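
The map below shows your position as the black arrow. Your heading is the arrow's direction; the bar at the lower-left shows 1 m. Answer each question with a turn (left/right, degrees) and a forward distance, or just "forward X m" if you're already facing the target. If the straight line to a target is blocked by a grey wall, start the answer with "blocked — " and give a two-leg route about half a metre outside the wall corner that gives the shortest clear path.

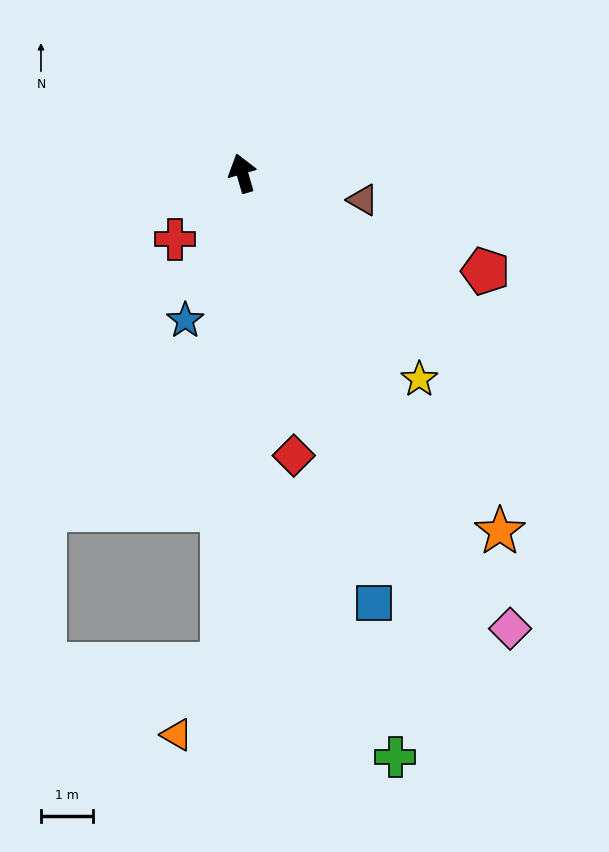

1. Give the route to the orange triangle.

blocked — turn left 161°, forward 9.5 m, then turn right 30°, forward 1.6 m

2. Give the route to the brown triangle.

turn right 119°, forward 2.4 m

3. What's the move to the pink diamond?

turn right 166°, forward 10.2 m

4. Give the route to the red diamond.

turn left 174°, forward 5.5 m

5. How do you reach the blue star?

turn left 143°, forward 3.0 m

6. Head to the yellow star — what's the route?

turn right 155°, forward 5.2 m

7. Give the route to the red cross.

turn left 118°, forward 1.8 m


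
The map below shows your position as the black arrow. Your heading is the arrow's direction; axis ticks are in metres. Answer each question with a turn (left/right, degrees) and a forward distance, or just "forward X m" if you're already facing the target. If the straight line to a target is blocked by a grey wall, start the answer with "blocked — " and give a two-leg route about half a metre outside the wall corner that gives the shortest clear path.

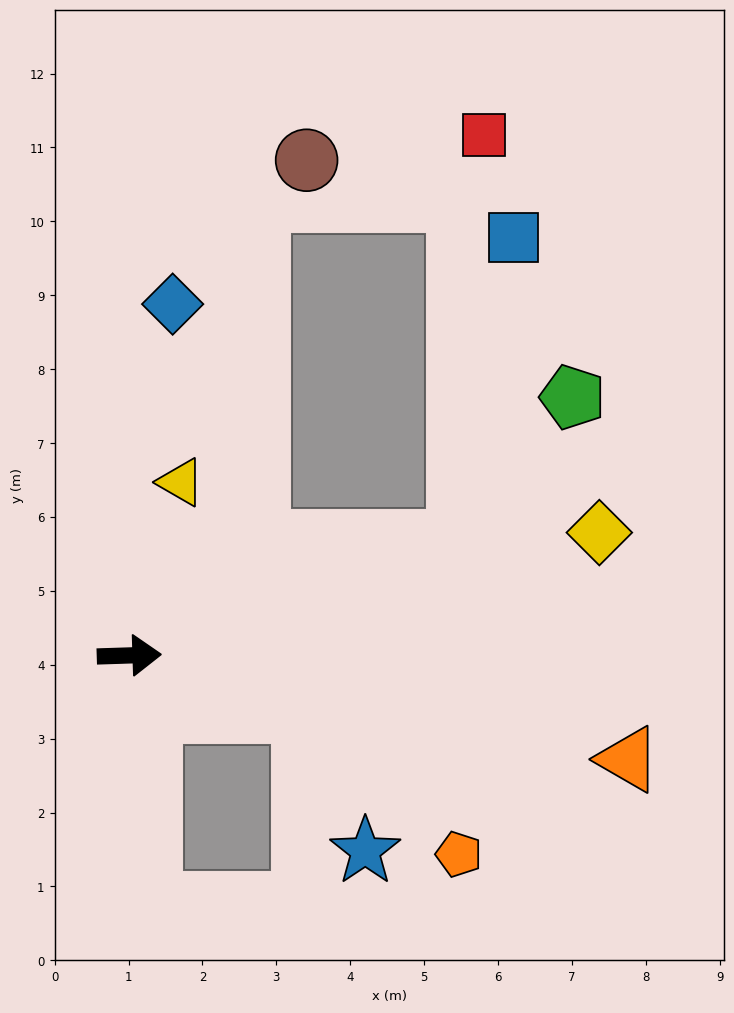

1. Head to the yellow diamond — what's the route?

turn left 13°, forward 6.6 m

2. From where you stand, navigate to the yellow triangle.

turn left 72°, forward 2.4 m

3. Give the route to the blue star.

blocked — turn right 20°, forward 2.5 m, then turn right 48°, forward 2.1 m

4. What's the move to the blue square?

blocked — turn left 17°, forward 4.7 m, then turn left 61°, forward 4.2 m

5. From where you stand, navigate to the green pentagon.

blocked — turn left 17°, forward 4.7 m, then turn left 33°, forward 2.5 m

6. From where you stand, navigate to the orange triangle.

turn right 14°, forward 6.9 m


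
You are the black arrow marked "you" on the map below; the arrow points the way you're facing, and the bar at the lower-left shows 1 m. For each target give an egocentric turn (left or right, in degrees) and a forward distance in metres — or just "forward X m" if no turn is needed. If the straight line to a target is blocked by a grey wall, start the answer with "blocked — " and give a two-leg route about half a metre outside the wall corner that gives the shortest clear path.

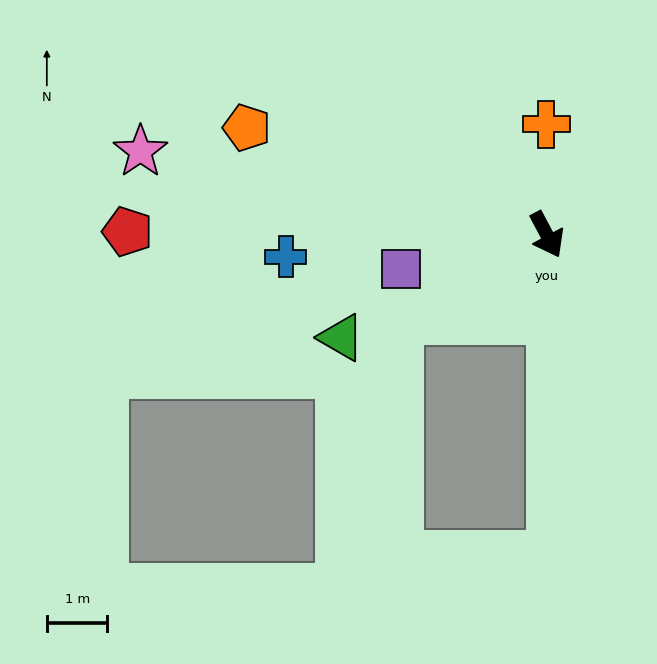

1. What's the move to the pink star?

turn right 130°, forward 6.8 m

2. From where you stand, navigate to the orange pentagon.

turn right 138°, forward 5.3 m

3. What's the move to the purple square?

turn right 105°, forward 2.5 m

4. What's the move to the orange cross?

turn left 152°, forward 1.8 m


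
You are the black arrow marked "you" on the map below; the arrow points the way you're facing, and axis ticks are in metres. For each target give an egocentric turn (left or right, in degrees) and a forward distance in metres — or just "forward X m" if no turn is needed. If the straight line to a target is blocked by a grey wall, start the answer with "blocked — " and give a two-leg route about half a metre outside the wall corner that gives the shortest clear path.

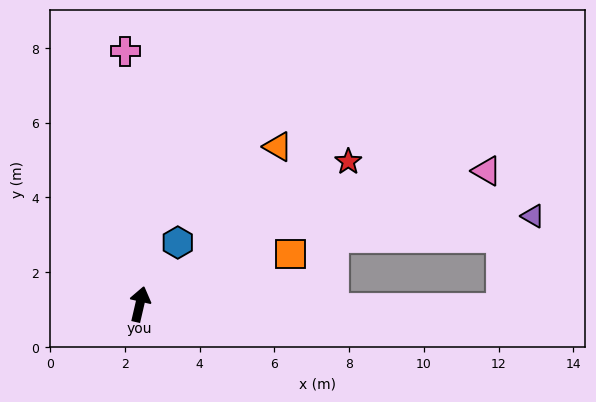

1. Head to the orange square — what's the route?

turn right 58°, forward 4.2 m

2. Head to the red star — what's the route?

turn right 43°, forward 6.8 m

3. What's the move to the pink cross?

turn left 16°, forward 6.8 m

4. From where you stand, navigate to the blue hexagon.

turn right 19°, forward 1.9 m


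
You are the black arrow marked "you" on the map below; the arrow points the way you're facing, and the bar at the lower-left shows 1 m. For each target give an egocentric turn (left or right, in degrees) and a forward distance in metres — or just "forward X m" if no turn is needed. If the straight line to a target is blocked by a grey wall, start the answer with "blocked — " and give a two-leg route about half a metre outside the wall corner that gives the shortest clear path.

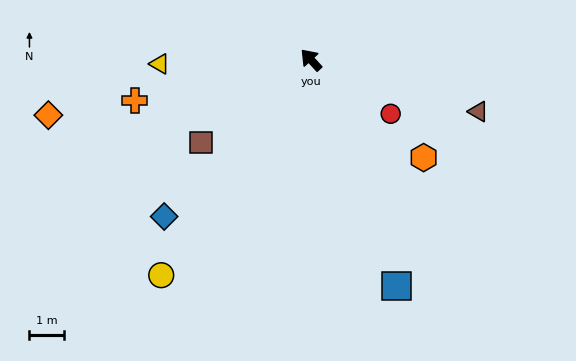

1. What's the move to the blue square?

turn left 158°, forward 7.1 m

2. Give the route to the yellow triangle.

turn left 49°, forward 4.4 m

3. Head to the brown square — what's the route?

turn left 84°, forward 4.0 m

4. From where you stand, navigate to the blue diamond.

turn left 94°, forward 6.3 m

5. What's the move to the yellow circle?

turn left 103°, forward 7.7 m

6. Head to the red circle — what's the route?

turn right 167°, forward 2.8 m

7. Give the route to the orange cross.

turn left 60°, forward 5.3 m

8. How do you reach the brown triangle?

turn right 150°, forward 5.1 m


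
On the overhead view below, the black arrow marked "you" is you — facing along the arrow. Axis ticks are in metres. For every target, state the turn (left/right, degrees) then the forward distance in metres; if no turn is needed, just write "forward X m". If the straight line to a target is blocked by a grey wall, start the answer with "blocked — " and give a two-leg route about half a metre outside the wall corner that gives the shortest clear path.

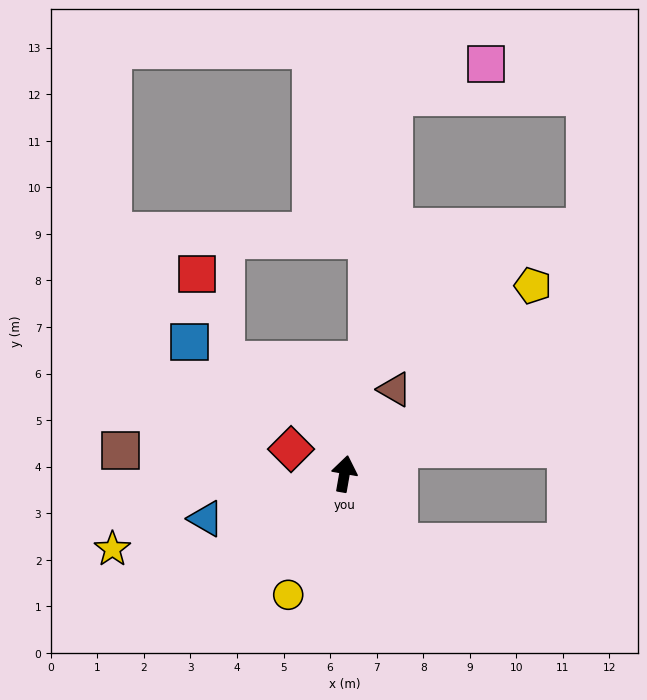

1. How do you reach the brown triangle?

turn right 21°, forward 2.1 m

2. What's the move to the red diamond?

turn left 75°, forward 1.3 m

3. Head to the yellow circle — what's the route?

turn left 165°, forward 2.9 m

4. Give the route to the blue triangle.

turn left 118°, forward 3.1 m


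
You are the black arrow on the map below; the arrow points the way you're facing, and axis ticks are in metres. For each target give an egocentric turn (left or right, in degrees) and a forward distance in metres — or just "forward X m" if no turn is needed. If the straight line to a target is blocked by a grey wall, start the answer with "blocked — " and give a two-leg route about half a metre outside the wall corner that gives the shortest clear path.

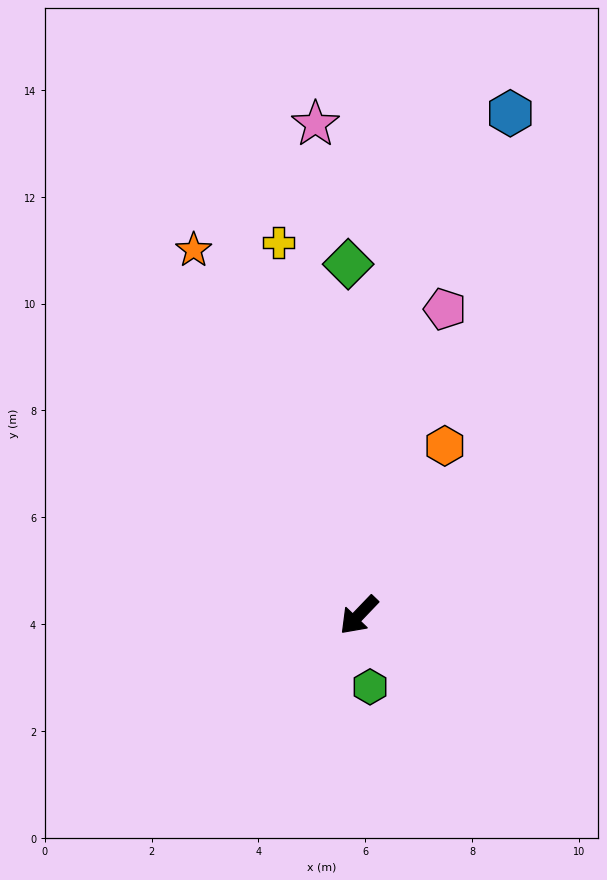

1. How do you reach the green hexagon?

turn left 53°, forward 1.4 m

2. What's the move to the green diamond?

turn right 134°, forward 6.6 m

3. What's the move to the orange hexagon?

turn right 163°, forward 3.6 m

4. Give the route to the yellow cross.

turn right 124°, forward 7.1 m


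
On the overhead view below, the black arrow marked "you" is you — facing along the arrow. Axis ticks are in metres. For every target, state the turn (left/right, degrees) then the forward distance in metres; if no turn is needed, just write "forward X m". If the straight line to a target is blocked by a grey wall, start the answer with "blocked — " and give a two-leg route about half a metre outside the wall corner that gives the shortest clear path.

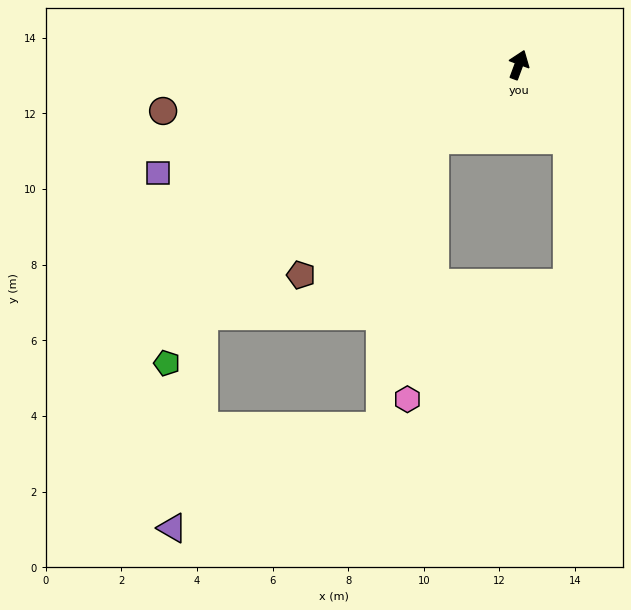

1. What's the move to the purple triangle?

blocked — turn left 148°, forward 10.7 m, then turn left 44°, forward 5.7 m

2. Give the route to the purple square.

turn left 127°, forward 10.0 m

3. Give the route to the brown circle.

turn left 118°, forward 9.5 m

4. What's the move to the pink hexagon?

blocked — turn left 151°, forward 3.0 m, then turn left 44°, forward 6.9 m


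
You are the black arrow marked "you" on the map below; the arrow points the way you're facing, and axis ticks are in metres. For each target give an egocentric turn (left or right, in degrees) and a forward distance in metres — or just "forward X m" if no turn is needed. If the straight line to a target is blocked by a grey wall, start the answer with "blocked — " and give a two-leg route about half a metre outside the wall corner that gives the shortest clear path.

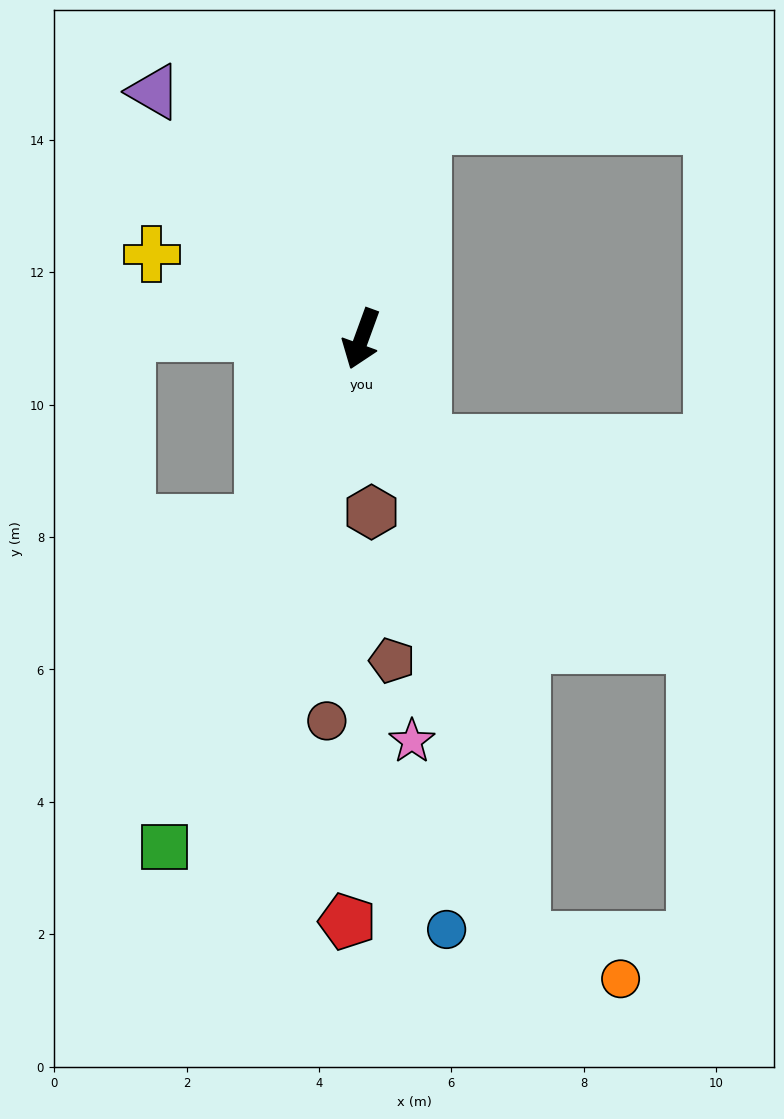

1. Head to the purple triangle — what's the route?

turn right 120°, forward 4.9 m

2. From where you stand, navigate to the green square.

forward 8.2 m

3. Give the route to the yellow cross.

turn right 92°, forward 3.4 m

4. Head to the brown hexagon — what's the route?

turn left 23°, forward 2.6 m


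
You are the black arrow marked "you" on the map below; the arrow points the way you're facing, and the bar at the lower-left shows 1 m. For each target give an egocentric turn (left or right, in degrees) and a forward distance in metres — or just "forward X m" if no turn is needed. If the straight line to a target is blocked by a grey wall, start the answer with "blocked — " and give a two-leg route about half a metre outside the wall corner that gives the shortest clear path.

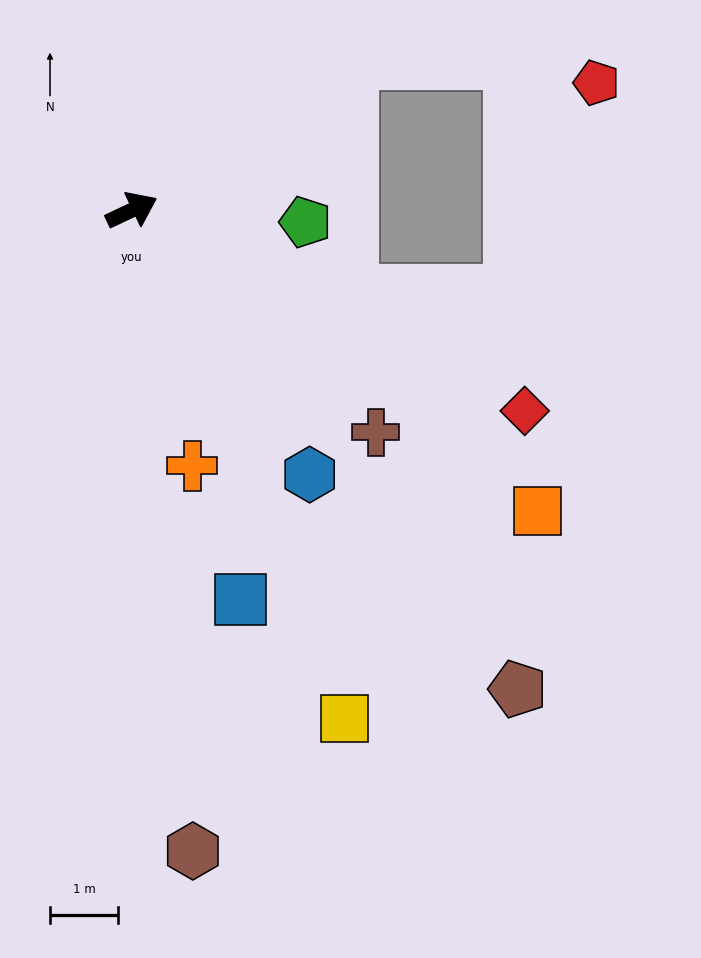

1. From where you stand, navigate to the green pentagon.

turn right 29°, forward 2.6 m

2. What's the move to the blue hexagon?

turn right 81°, forward 4.7 m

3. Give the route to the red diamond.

turn right 52°, forward 6.5 m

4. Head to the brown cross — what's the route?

turn right 68°, forward 4.9 m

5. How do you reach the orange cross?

turn right 102°, forward 3.9 m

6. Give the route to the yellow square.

turn right 93°, forward 8.1 m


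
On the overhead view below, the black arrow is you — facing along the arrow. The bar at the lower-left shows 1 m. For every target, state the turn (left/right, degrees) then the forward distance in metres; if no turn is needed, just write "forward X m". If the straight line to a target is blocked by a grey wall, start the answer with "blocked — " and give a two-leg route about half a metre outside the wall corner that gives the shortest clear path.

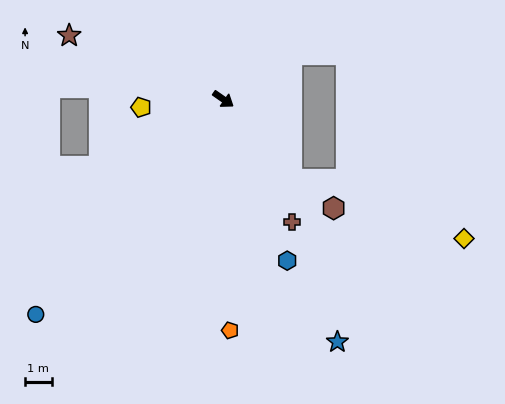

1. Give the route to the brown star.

turn right 168°, forward 6.2 m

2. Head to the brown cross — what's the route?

turn right 26°, forward 5.3 m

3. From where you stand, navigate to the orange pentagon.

turn right 53°, forward 8.7 m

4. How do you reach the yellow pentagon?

turn right 139°, forward 3.1 m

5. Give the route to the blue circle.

turn right 96°, forward 10.7 m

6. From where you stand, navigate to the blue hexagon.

turn right 33°, forward 6.5 m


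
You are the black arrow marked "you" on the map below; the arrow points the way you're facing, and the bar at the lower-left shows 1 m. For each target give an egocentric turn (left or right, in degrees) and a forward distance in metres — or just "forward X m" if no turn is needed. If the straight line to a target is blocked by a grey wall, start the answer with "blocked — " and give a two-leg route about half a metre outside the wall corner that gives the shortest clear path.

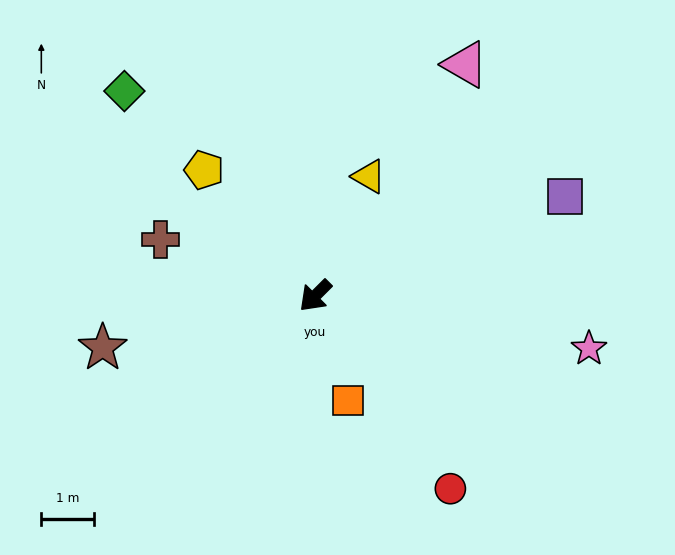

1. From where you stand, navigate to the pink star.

turn left 124°, forward 5.3 m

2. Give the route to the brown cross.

turn right 65°, forward 3.1 m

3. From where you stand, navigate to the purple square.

turn left 157°, forward 5.1 m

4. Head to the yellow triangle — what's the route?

turn right 159°, forward 2.5 m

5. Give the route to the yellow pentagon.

turn right 93°, forward 3.2 m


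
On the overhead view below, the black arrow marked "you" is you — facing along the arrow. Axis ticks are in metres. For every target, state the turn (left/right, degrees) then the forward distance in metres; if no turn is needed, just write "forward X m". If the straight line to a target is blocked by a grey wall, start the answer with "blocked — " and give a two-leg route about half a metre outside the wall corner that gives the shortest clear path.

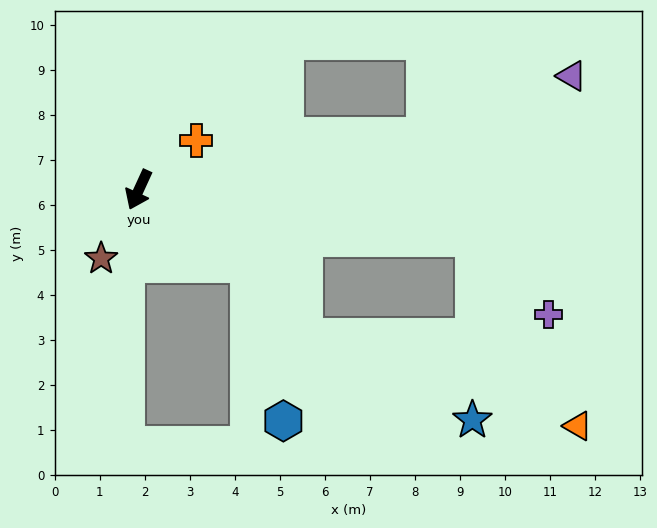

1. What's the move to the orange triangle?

blocked — turn left 106°, forward 7.5 m, then turn right 52°, forward 4.8 m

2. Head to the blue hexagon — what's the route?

blocked — turn left 81°, forward 3.0 m, then turn right 44°, forward 3.6 m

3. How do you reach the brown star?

turn right 4°, forward 1.7 m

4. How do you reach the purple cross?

blocked — turn left 106°, forward 7.5 m, then turn right 37°, forward 2.4 m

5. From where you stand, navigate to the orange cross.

turn left 155°, forward 1.7 m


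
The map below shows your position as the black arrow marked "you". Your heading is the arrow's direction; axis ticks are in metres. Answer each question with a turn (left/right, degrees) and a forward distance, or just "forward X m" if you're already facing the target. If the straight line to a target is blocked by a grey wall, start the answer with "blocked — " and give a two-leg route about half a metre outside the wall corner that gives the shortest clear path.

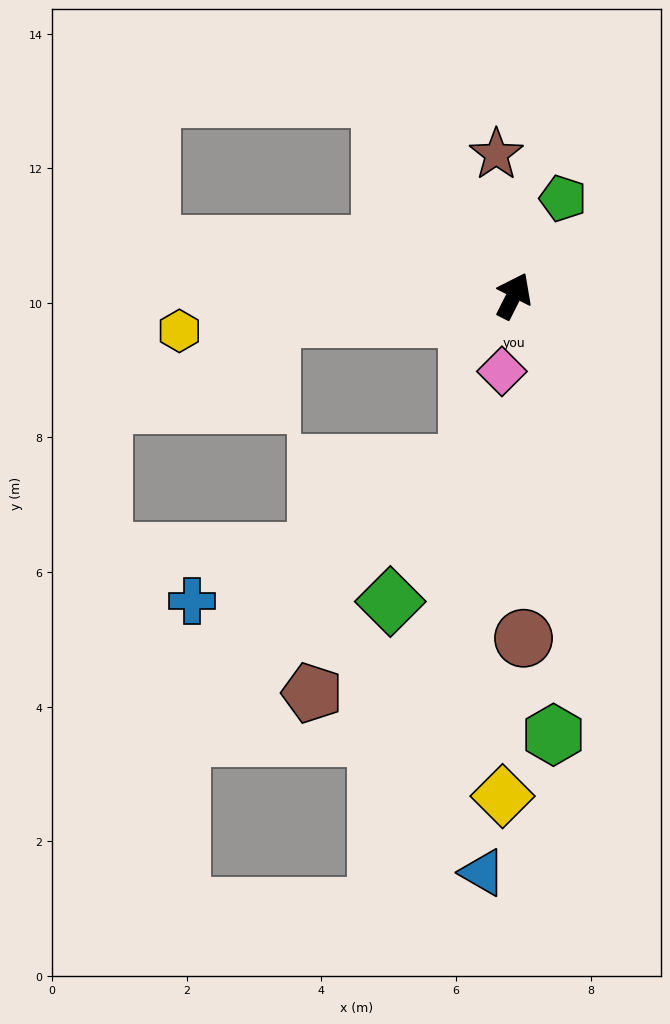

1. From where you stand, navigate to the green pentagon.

forward 1.6 m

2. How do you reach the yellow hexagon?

turn left 123°, forward 5.0 m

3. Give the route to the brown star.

turn left 34°, forward 2.1 m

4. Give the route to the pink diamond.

turn right 162°, forward 1.1 m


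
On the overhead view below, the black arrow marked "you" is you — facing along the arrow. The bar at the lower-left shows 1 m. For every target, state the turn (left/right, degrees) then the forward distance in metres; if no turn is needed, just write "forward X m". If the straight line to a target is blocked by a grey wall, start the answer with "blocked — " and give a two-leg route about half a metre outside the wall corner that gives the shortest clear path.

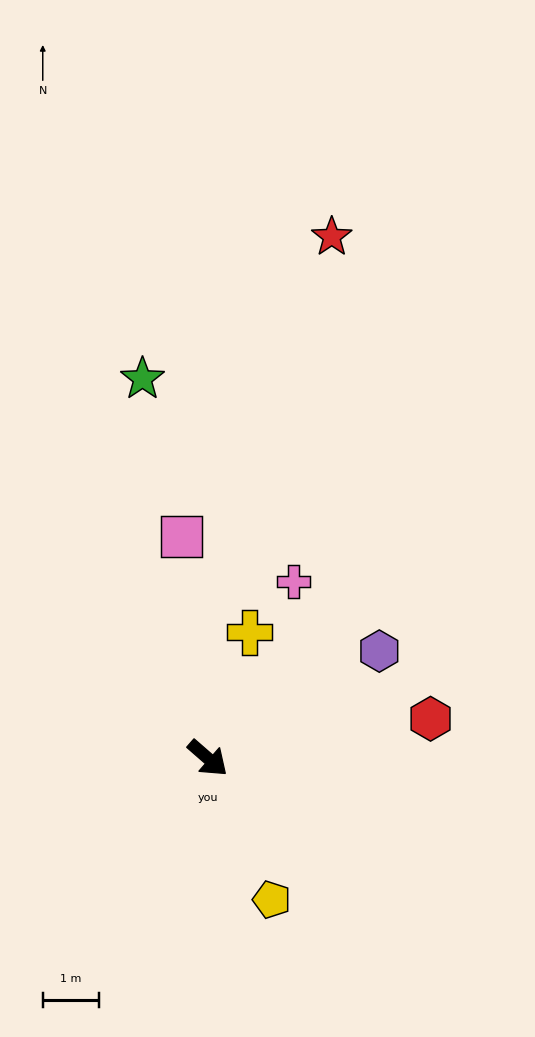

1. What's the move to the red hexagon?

turn left 51°, forward 4.0 m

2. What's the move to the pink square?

turn left 138°, forward 4.0 m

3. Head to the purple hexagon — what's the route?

turn left 73°, forward 3.6 m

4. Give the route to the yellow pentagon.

turn right 25°, forward 2.7 m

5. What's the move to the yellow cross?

turn left 113°, forward 2.4 m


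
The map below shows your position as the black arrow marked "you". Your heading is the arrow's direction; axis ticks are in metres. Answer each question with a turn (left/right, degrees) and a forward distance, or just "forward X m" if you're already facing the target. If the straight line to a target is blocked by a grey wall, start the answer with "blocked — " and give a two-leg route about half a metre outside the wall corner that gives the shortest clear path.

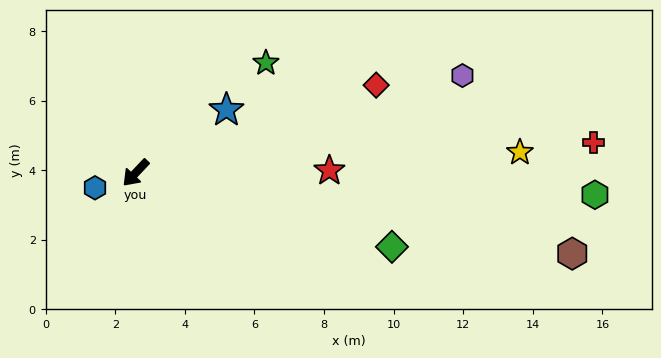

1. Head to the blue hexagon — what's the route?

turn right 26°, forward 1.2 m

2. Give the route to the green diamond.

turn left 117°, forward 7.7 m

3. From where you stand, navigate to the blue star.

turn left 168°, forward 3.2 m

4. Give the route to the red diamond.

turn left 153°, forward 7.4 m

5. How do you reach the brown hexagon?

turn left 123°, forward 12.8 m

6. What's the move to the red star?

turn left 134°, forward 5.6 m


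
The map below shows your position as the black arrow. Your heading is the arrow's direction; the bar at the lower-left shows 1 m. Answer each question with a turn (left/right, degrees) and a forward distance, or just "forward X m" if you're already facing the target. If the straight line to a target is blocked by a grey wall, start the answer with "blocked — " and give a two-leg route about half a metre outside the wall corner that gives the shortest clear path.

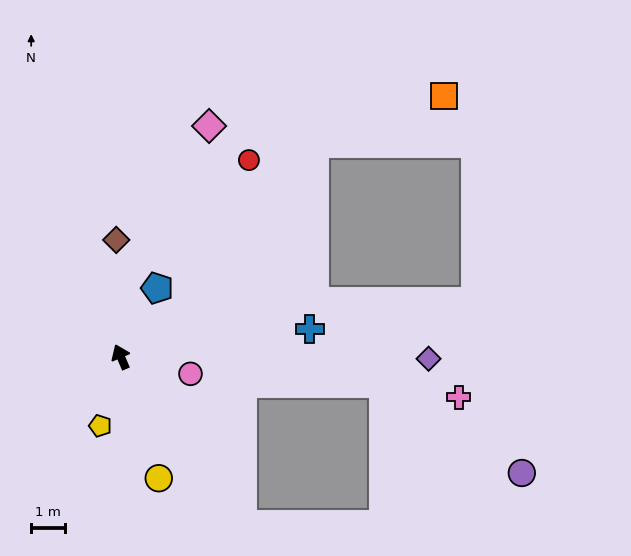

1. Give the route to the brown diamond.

turn right 21°, forward 3.4 m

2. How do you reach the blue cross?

turn right 105°, forward 5.6 m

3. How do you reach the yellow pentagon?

turn left 140°, forward 2.1 m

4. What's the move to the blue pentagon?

turn right 51°, forward 2.3 m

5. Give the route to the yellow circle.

turn left 174°, forward 3.7 m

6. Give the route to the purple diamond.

turn right 114°, forward 9.0 m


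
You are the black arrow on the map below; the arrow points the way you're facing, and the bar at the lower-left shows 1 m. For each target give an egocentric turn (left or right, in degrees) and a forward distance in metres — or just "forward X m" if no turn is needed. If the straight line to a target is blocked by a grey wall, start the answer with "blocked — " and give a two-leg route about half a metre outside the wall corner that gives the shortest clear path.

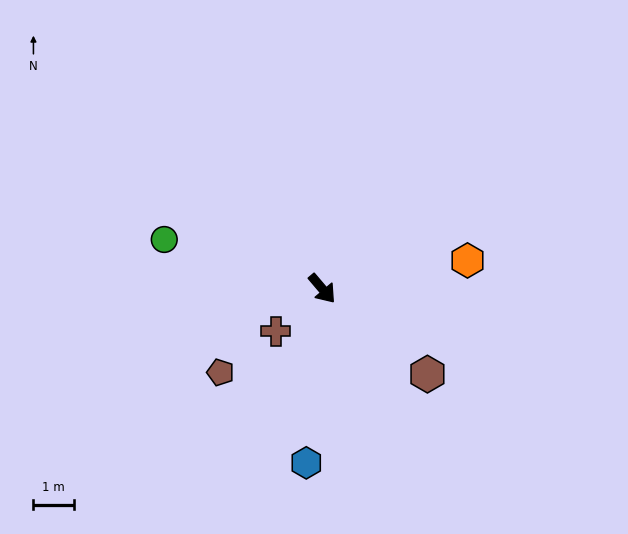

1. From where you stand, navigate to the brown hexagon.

turn left 11°, forward 3.4 m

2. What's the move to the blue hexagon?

turn right 46°, forward 4.4 m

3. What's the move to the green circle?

turn right 148°, forward 4.1 m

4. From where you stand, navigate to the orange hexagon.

turn left 61°, forward 3.7 m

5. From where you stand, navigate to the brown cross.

turn right 88°, forward 1.6 m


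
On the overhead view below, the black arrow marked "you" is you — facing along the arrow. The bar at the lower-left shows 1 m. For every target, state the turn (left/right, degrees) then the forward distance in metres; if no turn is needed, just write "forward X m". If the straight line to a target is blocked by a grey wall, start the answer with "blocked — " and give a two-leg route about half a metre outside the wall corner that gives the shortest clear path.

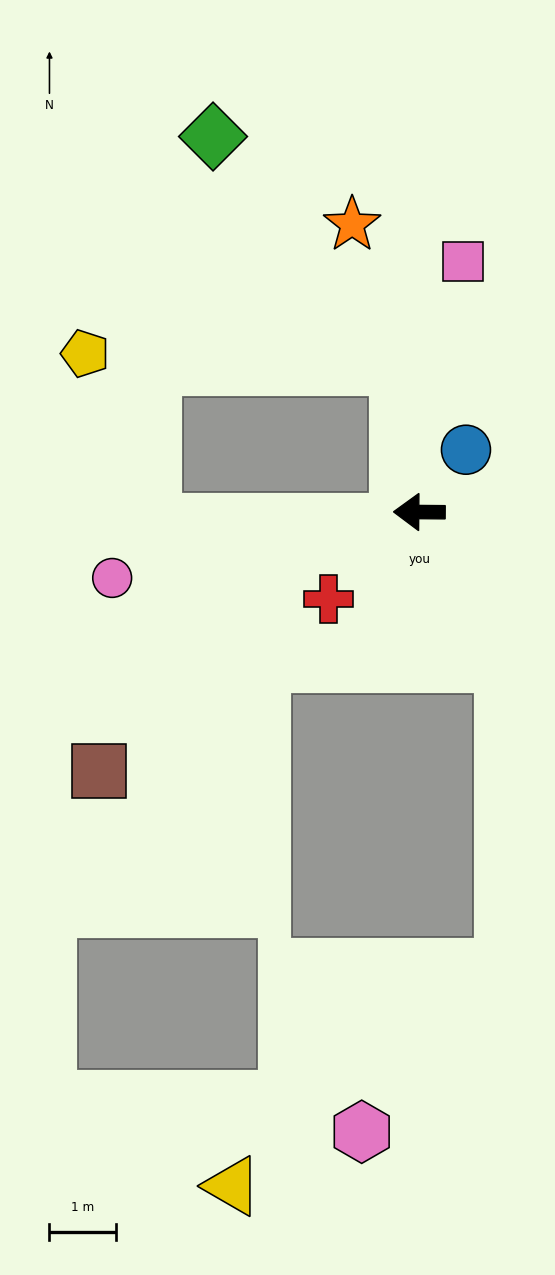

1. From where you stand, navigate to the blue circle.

turn right 126°, forward 1.2 m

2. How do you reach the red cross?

turn left 44°, forward 1.9 m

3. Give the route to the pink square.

turn right 99°, forward 3.8 m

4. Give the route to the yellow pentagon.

blocked — turn right 81°, forward 2.2 m, then turn left 79°, forward 4.7 m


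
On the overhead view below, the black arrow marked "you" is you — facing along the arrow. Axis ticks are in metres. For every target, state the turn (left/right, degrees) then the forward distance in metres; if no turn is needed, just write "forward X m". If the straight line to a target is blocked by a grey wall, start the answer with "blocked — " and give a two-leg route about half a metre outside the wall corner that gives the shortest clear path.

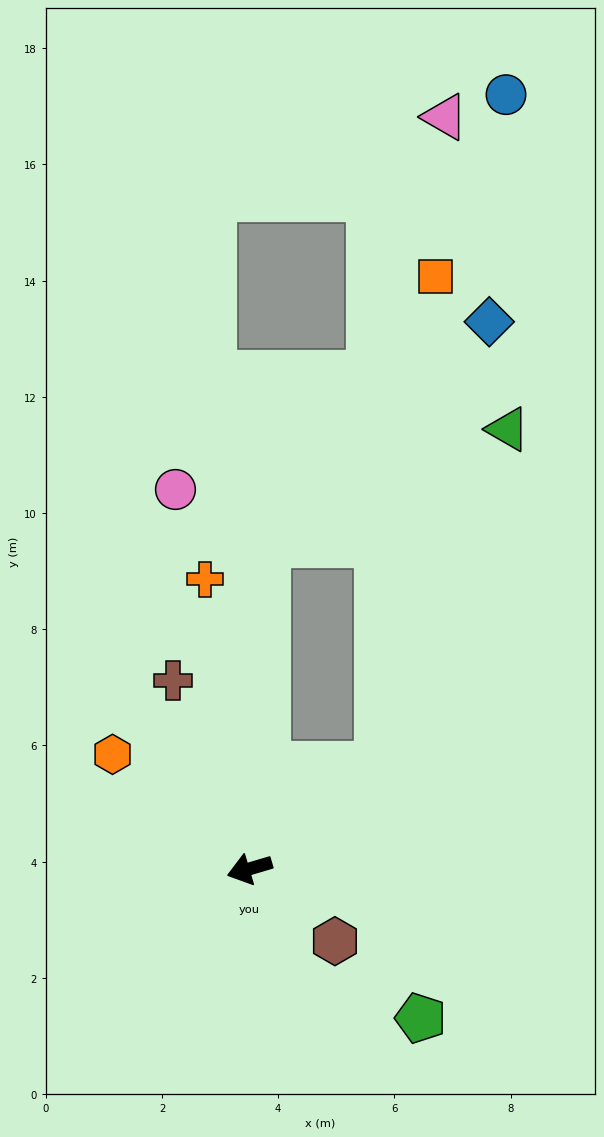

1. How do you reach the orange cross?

turn right 98°, forward 5.0 m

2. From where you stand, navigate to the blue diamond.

blocked — turn right 158°, forward 2.9 m, then turn left 38°, forward 7.9 m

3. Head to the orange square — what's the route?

blocked — turn right 109°, forward 5.6 m, then turn right 30°, forward 5.4 m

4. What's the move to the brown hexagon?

turn left 123°, forward 1.9 m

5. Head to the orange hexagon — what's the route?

turn right 56°, forward 3.1 m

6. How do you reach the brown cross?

turn right 84°, forward 3.5 m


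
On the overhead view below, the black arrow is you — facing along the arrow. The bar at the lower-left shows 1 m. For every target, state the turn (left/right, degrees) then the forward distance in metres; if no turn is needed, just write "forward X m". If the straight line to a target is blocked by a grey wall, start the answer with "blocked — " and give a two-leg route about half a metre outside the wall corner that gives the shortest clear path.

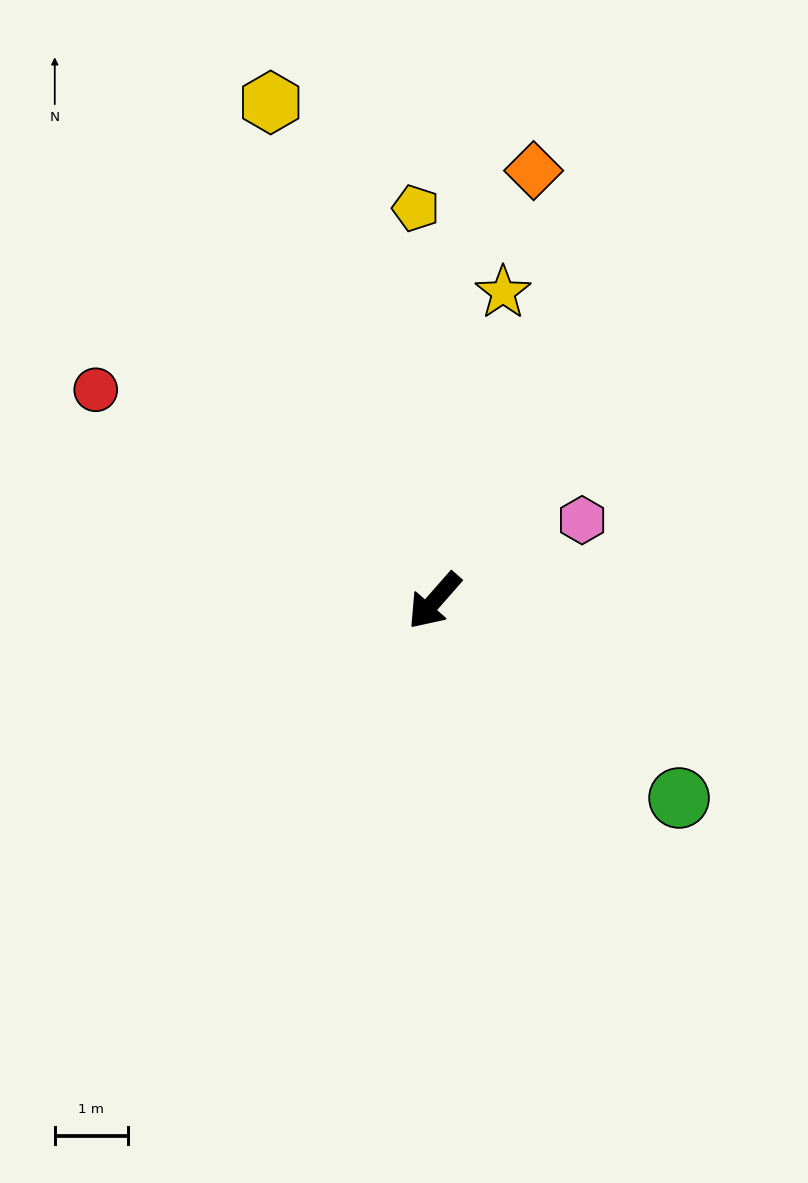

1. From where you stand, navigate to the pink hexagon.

turn left 160°, forward 2.3 m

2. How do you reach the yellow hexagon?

turn right 121°, forward 7.2 m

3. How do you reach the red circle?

turn right 81°, forward 5.4 m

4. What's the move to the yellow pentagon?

turn right 136°, forward 5.4 m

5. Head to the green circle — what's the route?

turn left 92°, forward 4.3 m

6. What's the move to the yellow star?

turn right 151°, forward 4.3 m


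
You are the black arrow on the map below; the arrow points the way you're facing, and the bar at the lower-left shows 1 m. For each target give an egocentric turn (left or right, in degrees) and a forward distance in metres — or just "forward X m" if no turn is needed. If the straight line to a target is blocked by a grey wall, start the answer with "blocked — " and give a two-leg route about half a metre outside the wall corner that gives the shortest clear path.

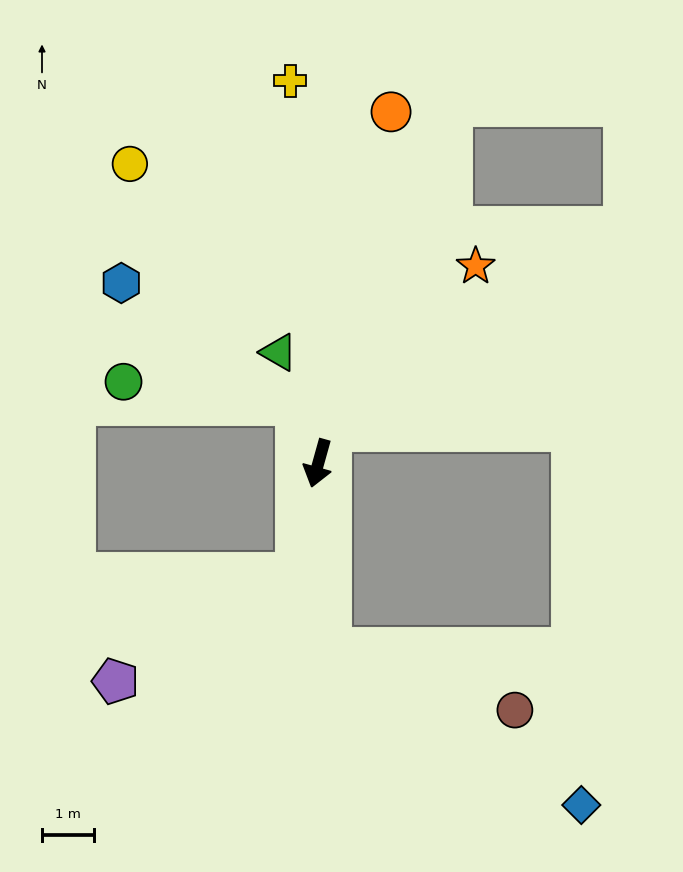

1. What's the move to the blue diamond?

blocked — turn left 19°, forward 3.6 m, then turn left 55°, forward 5.7 m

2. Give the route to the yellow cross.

turn right 160°, forward 7.3 m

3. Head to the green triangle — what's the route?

turn right 145°, forward 2.3 m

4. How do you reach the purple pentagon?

blocked — turn left 5°, forward 2.2 m, then turn right 49°, forward 4.0 m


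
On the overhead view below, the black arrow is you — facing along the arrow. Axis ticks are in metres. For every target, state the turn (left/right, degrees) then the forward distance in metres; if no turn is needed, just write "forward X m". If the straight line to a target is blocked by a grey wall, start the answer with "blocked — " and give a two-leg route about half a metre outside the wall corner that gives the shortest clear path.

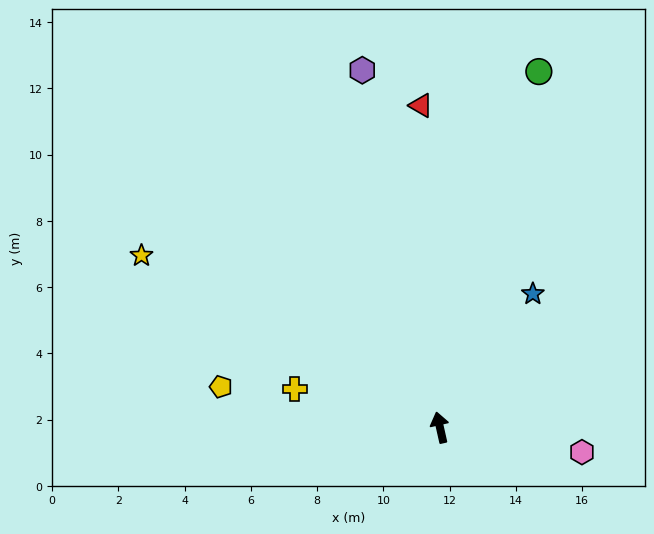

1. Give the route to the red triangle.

turn right 9°, forward 9.7 m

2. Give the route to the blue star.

turn right 48°, forward 4.9 m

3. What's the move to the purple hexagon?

forward 11.0 m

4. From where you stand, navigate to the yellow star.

turn left 47°, forward 10.4 m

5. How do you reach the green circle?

turn right 28°, forward 11.2 m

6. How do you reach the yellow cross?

turn left 62°, forward 4.5 m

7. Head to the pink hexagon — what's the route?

turn right 113°, forward 4.4 m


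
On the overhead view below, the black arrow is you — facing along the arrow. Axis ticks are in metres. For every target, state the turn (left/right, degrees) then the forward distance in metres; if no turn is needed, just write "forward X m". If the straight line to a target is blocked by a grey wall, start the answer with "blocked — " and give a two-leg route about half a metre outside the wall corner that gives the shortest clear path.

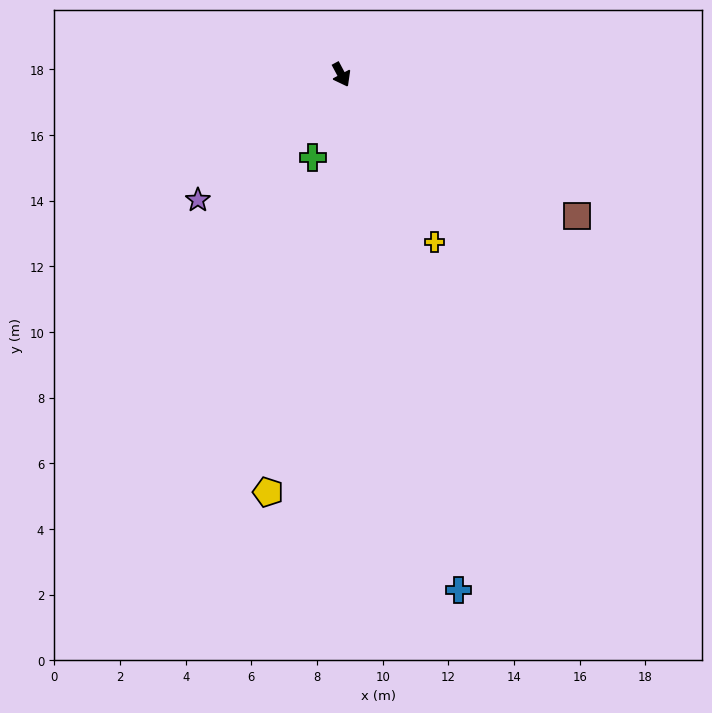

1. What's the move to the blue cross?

turn right 15°, forward 16.1 m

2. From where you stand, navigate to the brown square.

turn left 31°, forward 8.4 m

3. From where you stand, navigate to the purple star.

turn right 77°, forward 5.8 m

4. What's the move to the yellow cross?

forward 5.8 m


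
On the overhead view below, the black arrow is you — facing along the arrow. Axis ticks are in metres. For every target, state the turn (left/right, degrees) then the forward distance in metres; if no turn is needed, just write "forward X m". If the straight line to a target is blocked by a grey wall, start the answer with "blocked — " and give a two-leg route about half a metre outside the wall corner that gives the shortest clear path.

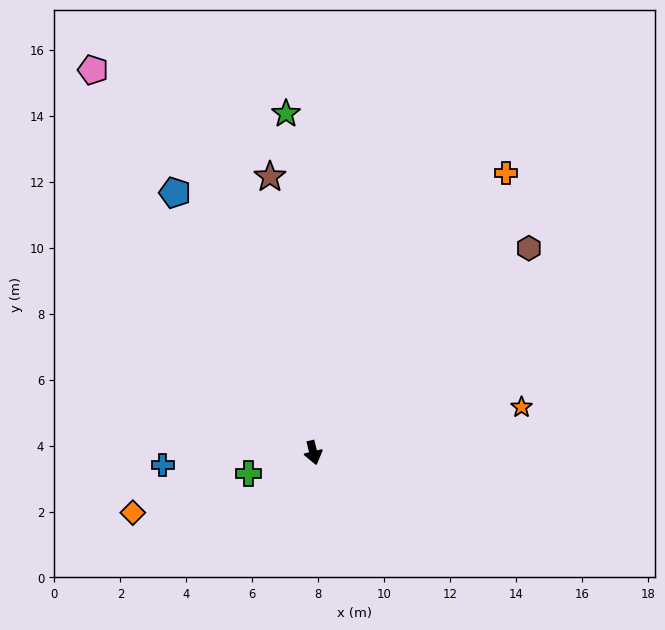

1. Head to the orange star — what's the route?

turn left 89°, forward 6.5 m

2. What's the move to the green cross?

turn right 86°, forward 2.1 m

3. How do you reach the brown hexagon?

turn left 120°, forward 9.0 m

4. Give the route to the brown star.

turn left 175°, forward 8.5 m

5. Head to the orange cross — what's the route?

turn left 132°, forward 10.3 m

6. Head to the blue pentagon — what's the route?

turn right 166°, forward 8.9 m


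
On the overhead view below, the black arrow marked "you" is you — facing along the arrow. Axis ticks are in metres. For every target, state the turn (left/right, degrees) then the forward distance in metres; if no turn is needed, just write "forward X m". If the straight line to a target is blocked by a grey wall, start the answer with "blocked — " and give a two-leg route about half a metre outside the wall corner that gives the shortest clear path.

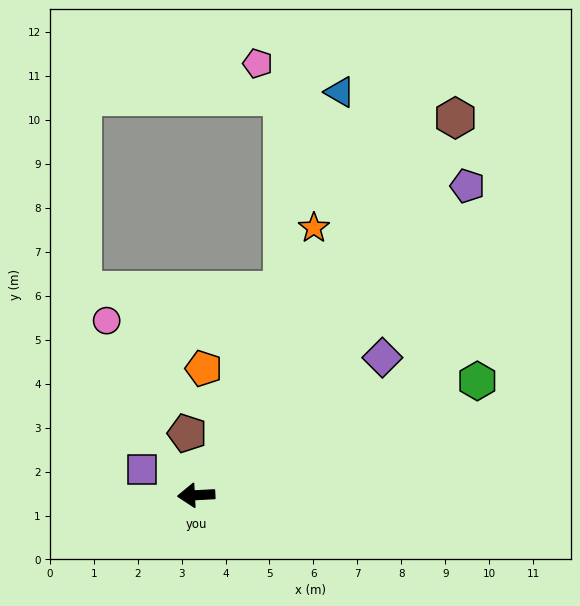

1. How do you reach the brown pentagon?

turn right 85°, forward 1.4 m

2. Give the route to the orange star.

turn right 117°, forward 6.6 m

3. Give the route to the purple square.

turn right 28°, forward 1.4 m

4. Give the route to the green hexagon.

turn right 161°, forward 6.9 m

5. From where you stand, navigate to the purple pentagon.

turn right 134°, forward 9.4 m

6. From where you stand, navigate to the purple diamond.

turn right 147°, forward 5.3 m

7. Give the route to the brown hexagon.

turn right 128°, forward 10.4 m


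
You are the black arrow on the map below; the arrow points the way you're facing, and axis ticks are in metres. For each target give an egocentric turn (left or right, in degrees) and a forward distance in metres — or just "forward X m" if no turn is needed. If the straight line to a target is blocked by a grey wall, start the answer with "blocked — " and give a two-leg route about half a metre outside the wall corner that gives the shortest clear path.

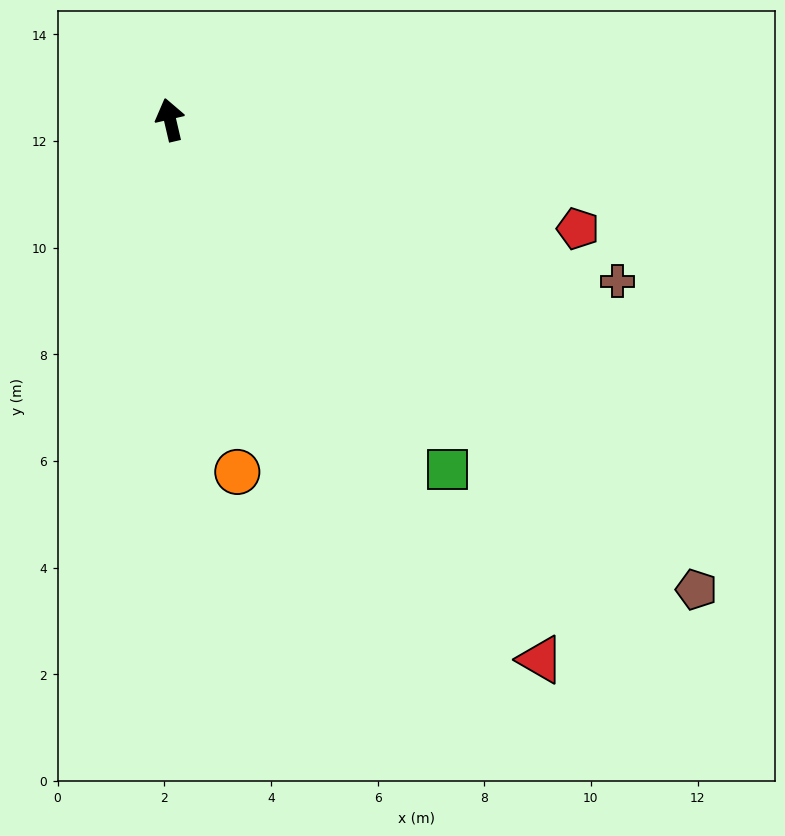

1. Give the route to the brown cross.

turn right 123°, forward 8.9 m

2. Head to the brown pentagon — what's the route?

turn right 145°, forward 13.2 m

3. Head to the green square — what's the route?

turn right 155°, forward 8.4 m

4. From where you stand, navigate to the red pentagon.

turn right 118°, forward 7.9 m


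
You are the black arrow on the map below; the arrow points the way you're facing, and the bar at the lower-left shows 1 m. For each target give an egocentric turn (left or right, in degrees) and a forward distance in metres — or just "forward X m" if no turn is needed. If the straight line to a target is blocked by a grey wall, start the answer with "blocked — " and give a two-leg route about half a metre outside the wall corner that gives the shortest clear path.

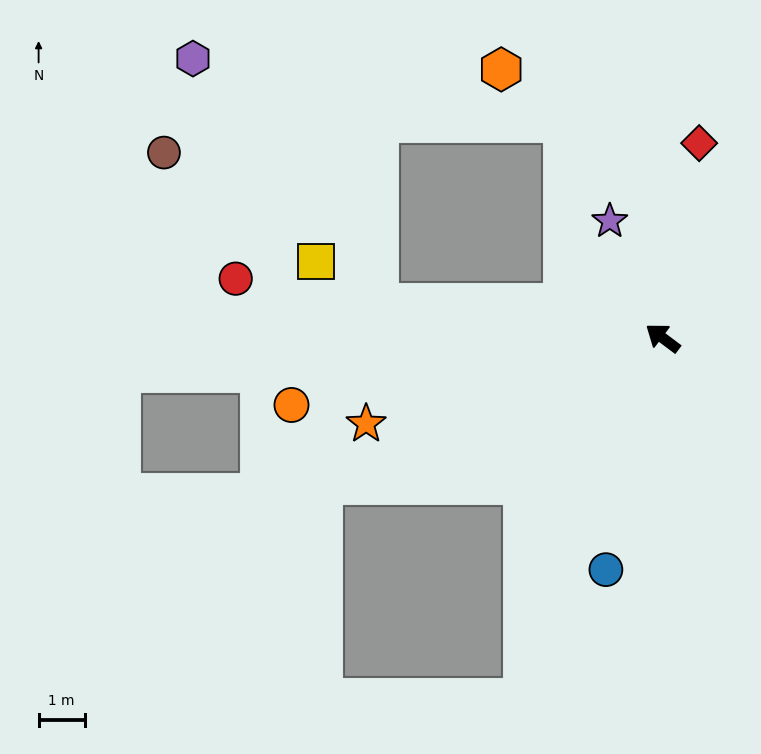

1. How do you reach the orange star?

turn left 53°, forward 6.7 m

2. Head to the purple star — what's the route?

turn right 29°, forward 2.8 m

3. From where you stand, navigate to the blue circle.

turn left 113°, forward 5.2 m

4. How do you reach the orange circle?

turn left 47°, forward 8.2 m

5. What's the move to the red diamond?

turn right 64°, forward 4.3 m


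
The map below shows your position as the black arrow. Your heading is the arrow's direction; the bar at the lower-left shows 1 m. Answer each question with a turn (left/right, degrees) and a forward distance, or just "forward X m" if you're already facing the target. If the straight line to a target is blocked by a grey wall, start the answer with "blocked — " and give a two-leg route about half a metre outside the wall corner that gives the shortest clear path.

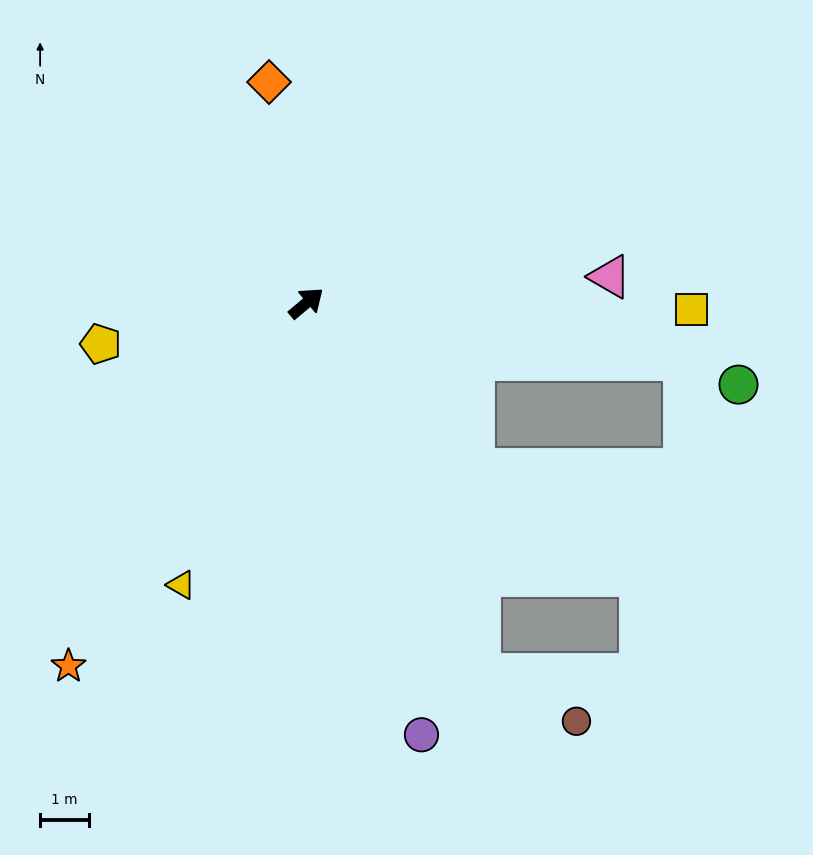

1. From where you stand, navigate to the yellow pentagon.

turn left 151°, forward 4.3 m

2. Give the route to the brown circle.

blocked — turn right 105°, forward 8.4 m, then turn left 39°, forward 2.2 m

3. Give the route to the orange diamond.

turn left 60°, forward 4.6 m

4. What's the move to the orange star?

turn right 163°, forward 8.9 m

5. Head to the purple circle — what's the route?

turn right 115°, forward 9.2 m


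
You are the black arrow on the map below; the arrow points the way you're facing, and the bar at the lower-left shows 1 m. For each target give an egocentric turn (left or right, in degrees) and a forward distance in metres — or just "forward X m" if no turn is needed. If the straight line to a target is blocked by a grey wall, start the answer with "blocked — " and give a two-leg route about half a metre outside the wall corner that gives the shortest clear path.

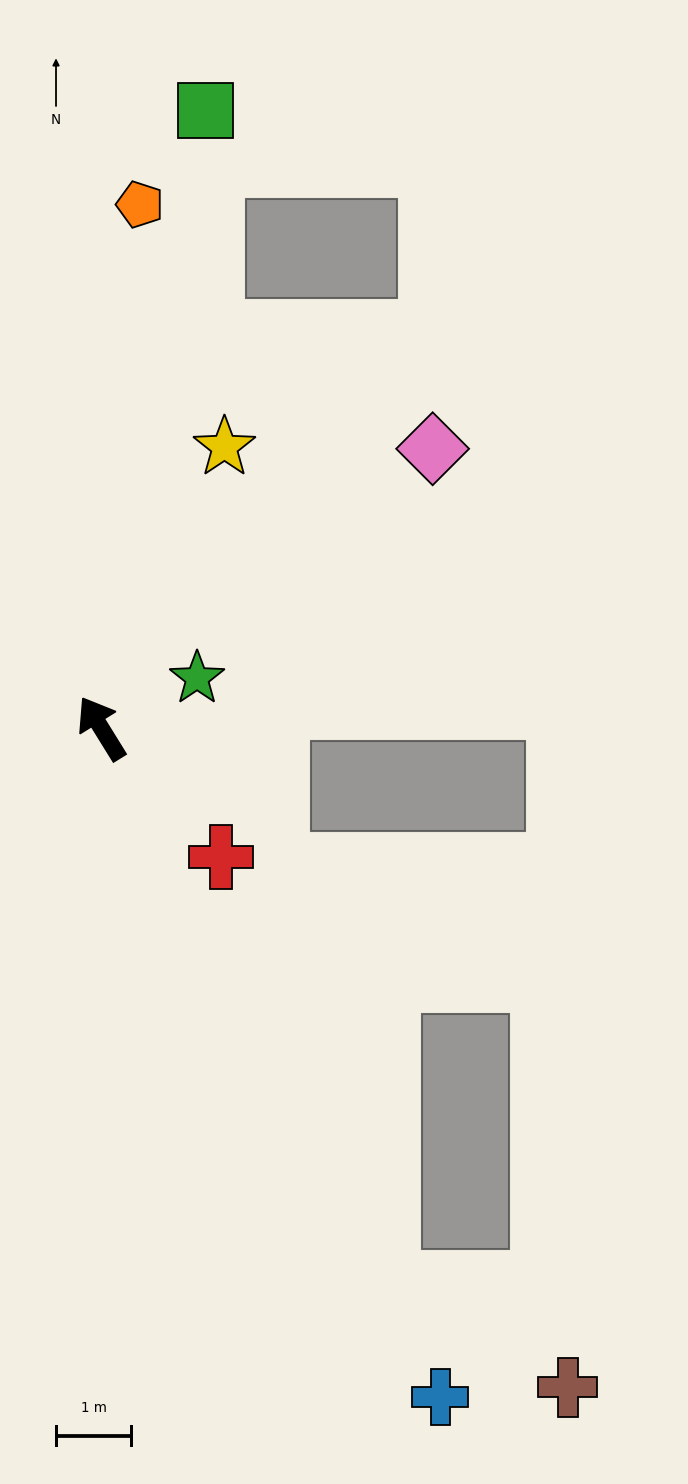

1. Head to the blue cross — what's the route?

turn left 175°, forward 10.0 m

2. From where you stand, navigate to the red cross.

turn right 169°, forward 2.3 m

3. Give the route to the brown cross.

blocked — turn left 176°, forward 8.3 m, then turn left 32°, forward 2.8 m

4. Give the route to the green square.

turn right 41°, forward 8.3 m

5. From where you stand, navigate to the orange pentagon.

turn right 36°, forward 7.0 m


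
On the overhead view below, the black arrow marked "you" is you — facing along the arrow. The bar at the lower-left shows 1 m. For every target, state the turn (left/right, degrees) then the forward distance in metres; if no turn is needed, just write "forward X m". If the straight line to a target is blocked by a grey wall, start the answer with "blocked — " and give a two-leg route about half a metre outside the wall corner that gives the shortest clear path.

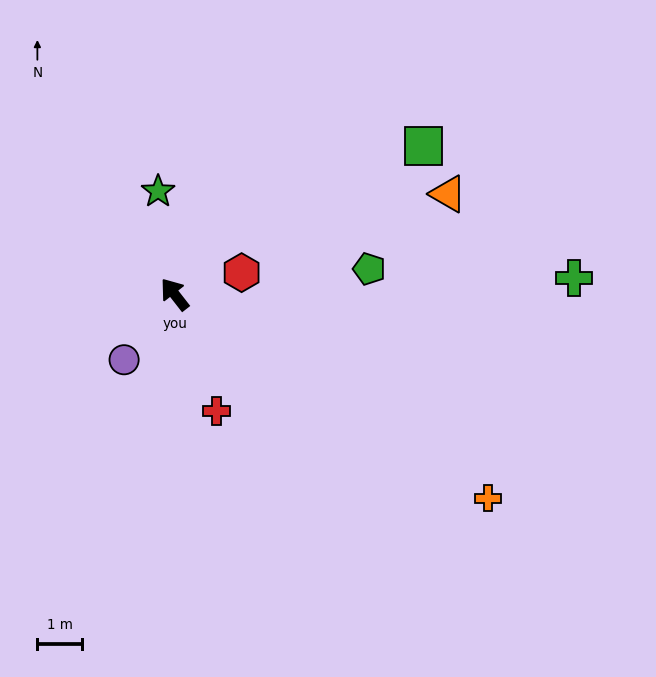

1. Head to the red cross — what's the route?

turn left 162°, forward 2.8 m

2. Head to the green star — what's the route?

turn right 29°, forward 2.4 m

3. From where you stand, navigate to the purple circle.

turn left 104°, forward 1.9 m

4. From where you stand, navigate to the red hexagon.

turn right 110°, forward 1.6 m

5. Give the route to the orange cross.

turn right 161°, forward 8.4 m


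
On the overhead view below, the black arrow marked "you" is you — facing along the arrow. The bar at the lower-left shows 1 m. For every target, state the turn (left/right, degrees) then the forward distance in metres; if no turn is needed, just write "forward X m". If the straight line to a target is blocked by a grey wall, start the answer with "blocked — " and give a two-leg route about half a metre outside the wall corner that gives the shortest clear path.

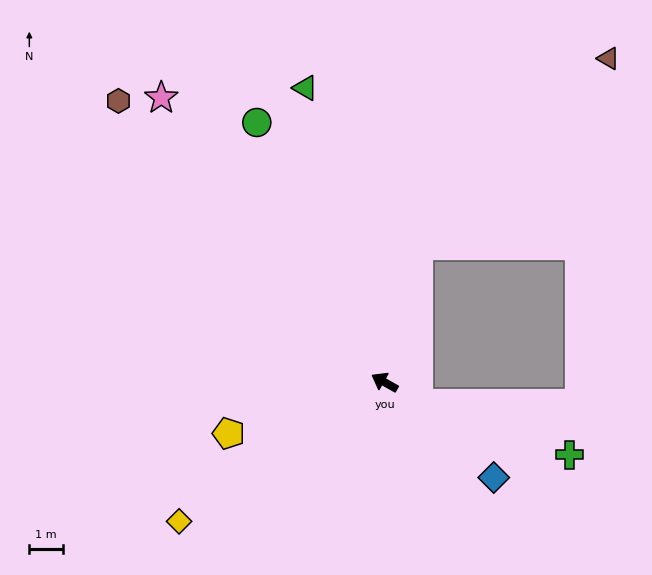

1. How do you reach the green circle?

turn right 34°, forward 8.5 m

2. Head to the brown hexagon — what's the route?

turn right 17°, forward 11.4 m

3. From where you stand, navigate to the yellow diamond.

turn left 63°, forward 7.3 m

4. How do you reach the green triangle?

turn right 46°, forward 9.0 m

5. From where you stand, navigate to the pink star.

turn right 22°, forward 10.7 m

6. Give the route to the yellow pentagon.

turn left 48°, forward 4.8 m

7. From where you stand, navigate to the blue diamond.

turn left 168°, forward 4.3 m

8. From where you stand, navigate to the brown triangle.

blocked — turn right 75°, forward 4.1 m, then turn right 31°, forward 7.9 m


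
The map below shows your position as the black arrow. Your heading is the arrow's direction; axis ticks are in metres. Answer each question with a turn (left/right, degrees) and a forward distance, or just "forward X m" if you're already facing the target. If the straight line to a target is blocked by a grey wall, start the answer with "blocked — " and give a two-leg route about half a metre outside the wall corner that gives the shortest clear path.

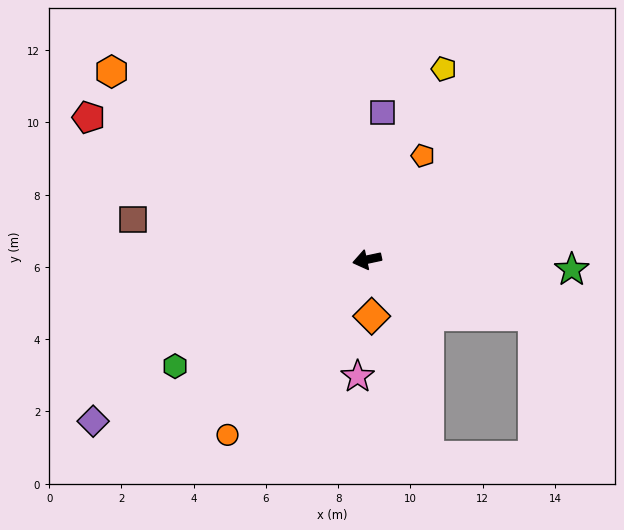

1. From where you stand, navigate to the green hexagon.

turn left 17°, forward 6.1 m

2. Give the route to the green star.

turn left 165°, forward 5.7 m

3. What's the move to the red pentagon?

turn right 39°, forward 8.7 m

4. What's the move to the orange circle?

turn left 39°, forward 6.2 m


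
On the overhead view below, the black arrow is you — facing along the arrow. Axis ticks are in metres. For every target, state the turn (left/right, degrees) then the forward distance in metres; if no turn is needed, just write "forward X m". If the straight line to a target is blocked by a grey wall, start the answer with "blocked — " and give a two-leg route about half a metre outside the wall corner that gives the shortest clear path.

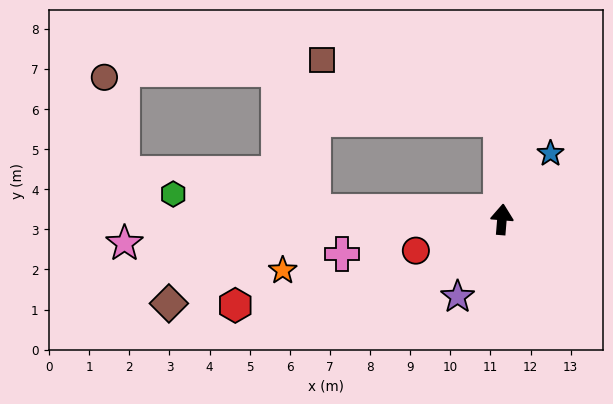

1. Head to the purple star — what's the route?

turn left 155°, forward 2.2 m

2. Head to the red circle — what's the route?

turn left 115°, forward 2.3 m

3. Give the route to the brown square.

blocked — turn left 6°, forward 2.5 m, then turn left 70°, forward 4.7 m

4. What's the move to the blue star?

turn right 32°, forward 2.0 m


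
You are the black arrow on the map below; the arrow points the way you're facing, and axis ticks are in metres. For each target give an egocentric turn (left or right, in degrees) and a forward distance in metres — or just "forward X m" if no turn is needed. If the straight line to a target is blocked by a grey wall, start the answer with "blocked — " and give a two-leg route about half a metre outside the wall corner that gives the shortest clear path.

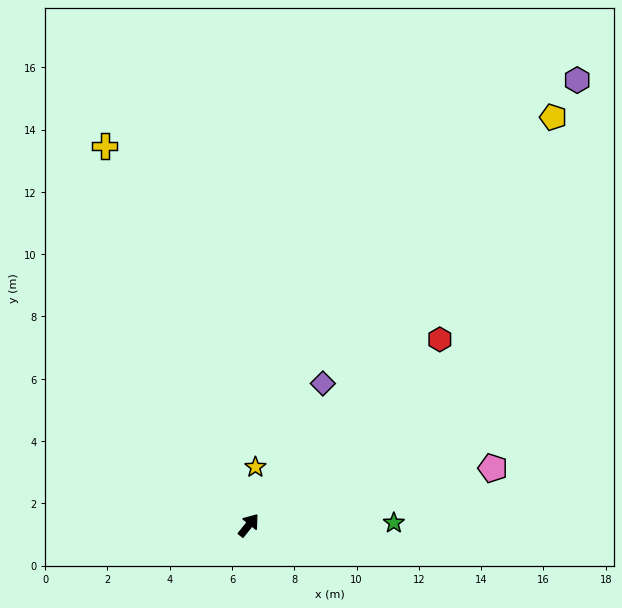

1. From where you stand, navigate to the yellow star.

turn left 32°, forward 1.9 m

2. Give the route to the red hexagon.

turn right 7°, forward 8.6 m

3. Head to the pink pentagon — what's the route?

turn right 38°, forward 8.0 m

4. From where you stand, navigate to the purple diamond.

turn left 11°, forward 5.1 m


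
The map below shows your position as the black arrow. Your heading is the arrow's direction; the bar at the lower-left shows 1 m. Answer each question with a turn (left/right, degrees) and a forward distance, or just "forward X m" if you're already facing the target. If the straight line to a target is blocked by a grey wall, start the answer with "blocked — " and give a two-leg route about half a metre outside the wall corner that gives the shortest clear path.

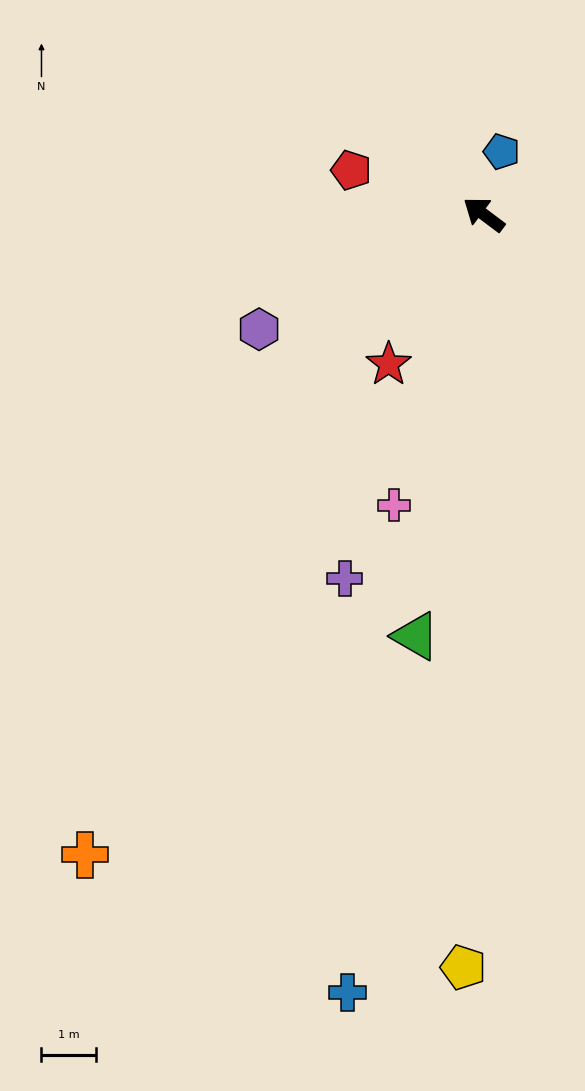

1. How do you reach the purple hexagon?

turn left 64°, forward 4.7 m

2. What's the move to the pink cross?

turn left 110°, forward 5.6 m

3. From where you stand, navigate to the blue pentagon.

turn right 69°, forward 1.2 m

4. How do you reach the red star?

turn left 94°, forward 3.3 m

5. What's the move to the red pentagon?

turn left 18°, forward 2.6 m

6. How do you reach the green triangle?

turn left 118°, forward 7.9 m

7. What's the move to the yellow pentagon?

turn left 125°, forward 13.9 m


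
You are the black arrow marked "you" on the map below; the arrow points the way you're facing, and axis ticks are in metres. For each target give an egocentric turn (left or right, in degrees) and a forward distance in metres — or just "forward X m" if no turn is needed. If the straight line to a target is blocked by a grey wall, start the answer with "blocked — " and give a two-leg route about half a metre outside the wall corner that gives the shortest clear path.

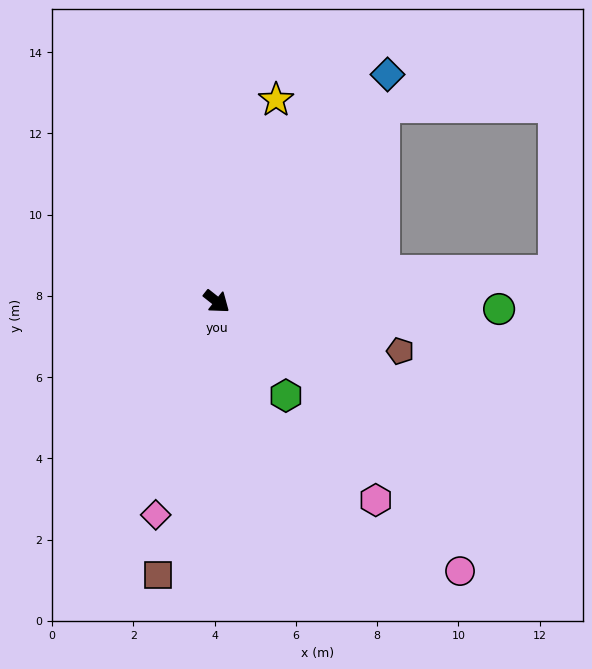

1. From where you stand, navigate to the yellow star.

turn left 112°, forward 5.2 m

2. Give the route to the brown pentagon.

turn left 23°, forward 4.7 m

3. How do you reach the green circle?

turn left 37°, forward 7.0 m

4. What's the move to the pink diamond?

turn right 68°, forward 5.5 m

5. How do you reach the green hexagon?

turn right 15°, forward 2.9 m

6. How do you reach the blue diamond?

turn left 91°, forward 7.0 m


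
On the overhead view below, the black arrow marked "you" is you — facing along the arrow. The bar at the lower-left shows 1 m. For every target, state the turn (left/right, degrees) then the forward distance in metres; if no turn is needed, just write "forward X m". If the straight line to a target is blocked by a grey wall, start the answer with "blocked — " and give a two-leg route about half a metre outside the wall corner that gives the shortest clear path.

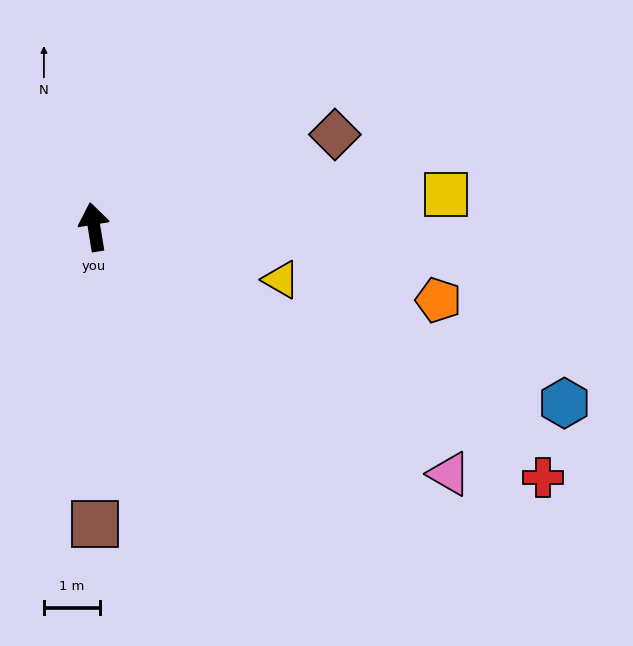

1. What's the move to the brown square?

turn left 171°, forward 5.3 m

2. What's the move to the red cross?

turn right 128°, forward 9.2 m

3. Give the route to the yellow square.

turn right 94°, forward 6.3 m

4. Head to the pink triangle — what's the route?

turn right 134°, forward 7.8 m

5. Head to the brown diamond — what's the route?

turn right 78°, forward 4.6 m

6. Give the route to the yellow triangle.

turn right 115°, forward 3.5 m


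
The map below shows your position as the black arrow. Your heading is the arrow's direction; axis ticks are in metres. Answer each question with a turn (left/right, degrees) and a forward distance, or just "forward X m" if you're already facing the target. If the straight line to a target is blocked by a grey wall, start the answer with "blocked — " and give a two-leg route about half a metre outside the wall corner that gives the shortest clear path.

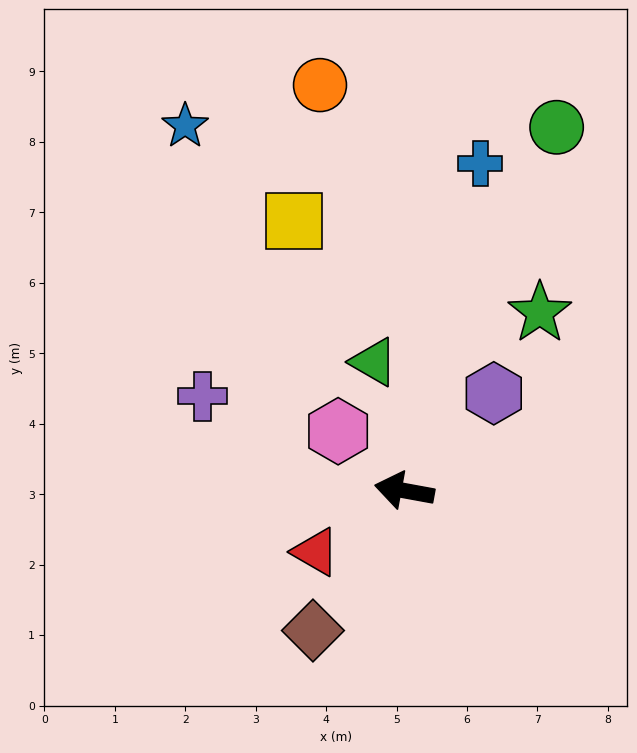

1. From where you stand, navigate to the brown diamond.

turn left 67°, forward 2.4 m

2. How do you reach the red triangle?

turn left 45°, forward 1.5 m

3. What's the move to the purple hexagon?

turn right 122°, forward 1.9 m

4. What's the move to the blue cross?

turn right 93°, forward 4.8 m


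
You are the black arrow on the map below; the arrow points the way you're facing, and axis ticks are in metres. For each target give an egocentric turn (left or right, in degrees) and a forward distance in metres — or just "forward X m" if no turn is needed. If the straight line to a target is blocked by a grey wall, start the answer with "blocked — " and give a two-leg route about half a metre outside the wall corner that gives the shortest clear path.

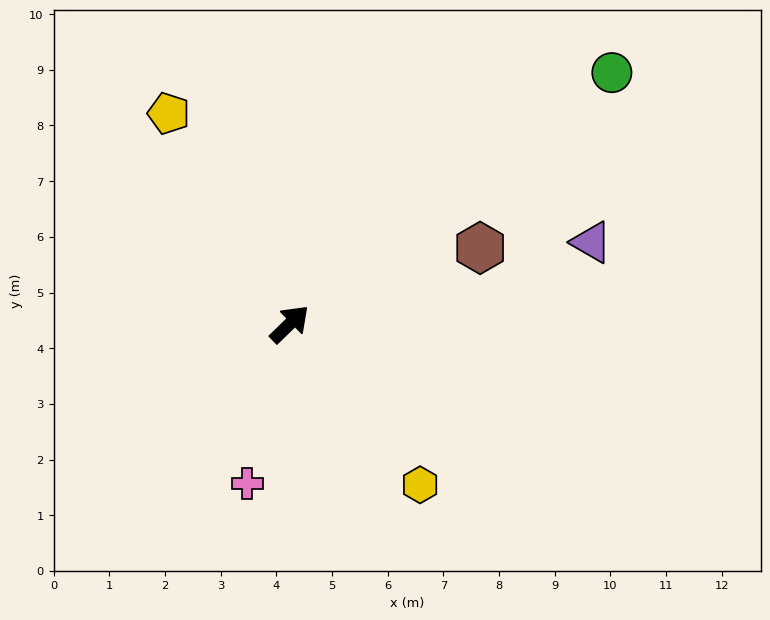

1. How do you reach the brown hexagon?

turn right 22°, forward 3.7 m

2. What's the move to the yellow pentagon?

turn left 76°, forward 4.4 m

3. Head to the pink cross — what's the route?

turn right 149°, forward 3.0 m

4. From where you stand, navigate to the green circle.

turn right 6°, forward 7.3 m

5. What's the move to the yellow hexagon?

turn right 95°, forward 3.7 m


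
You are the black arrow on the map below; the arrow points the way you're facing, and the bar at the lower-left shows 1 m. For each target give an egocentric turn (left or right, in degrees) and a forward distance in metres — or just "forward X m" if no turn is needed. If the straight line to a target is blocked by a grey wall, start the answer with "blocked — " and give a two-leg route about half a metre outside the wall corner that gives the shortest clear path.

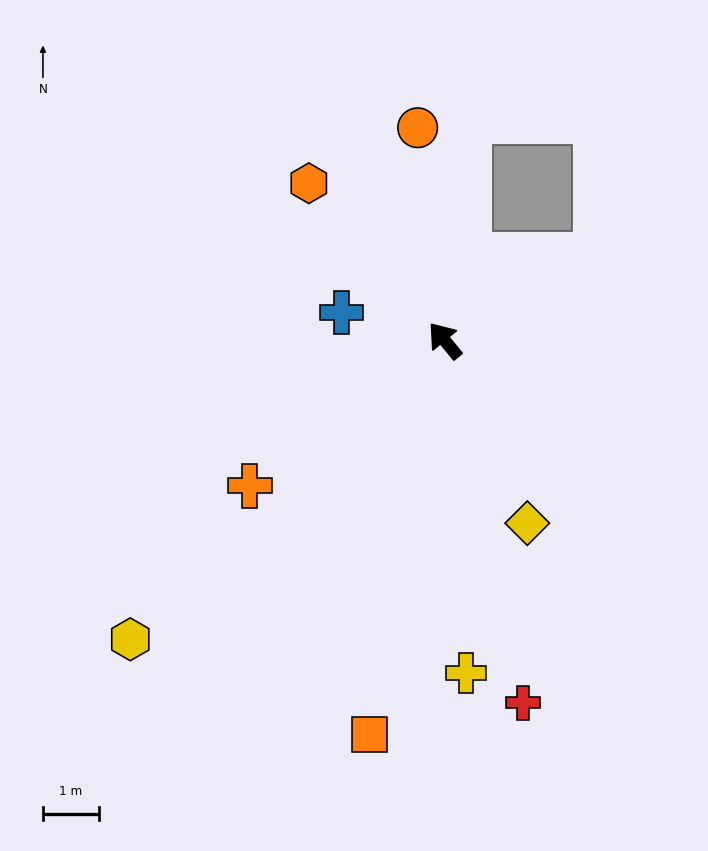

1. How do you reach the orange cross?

turn left 87°, forward 4.4 m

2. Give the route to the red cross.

turn left 153°, forward 6.7 m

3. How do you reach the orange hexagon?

forward 3.7 m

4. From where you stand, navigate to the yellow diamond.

turn left 165°, forward 3.6 m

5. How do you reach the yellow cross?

turn left 144°, forward 6.0 m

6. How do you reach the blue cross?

turn left 35°, forward 1.9 m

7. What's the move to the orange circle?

turn right 32°, forward 3.9 m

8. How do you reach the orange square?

turn left 130°, forward 7.2 m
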